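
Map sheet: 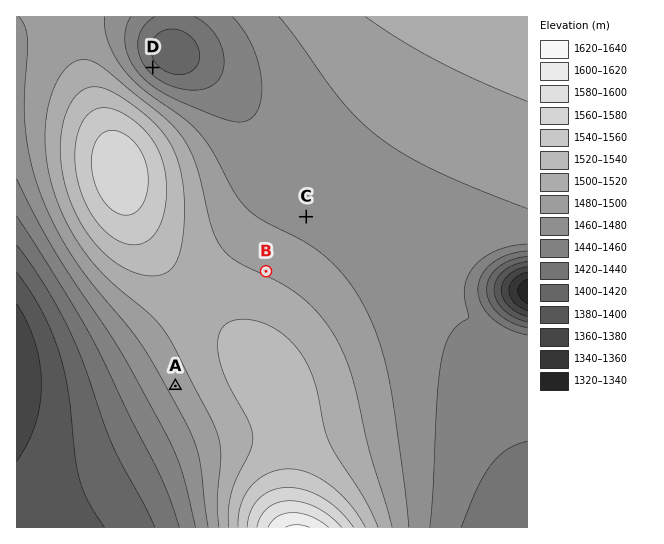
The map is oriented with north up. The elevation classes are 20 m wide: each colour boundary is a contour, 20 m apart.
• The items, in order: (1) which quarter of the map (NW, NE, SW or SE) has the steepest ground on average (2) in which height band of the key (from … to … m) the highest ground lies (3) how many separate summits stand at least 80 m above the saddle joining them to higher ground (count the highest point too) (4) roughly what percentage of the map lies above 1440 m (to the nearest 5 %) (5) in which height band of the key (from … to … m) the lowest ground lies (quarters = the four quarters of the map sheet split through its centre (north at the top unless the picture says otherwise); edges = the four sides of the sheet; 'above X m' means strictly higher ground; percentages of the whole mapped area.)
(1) The north-west quarter is the steepest part of the map.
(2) The highest ground lies in the 1620–1640 m band.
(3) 1 summit rises at least 80 m above its surroundings.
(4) Ground above 1440 m makes up about 85 % of the sheet.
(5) The lowest point is somewhere between 1320 and 1340 m.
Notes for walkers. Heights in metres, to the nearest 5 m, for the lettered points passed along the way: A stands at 1485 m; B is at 1500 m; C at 1475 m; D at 1430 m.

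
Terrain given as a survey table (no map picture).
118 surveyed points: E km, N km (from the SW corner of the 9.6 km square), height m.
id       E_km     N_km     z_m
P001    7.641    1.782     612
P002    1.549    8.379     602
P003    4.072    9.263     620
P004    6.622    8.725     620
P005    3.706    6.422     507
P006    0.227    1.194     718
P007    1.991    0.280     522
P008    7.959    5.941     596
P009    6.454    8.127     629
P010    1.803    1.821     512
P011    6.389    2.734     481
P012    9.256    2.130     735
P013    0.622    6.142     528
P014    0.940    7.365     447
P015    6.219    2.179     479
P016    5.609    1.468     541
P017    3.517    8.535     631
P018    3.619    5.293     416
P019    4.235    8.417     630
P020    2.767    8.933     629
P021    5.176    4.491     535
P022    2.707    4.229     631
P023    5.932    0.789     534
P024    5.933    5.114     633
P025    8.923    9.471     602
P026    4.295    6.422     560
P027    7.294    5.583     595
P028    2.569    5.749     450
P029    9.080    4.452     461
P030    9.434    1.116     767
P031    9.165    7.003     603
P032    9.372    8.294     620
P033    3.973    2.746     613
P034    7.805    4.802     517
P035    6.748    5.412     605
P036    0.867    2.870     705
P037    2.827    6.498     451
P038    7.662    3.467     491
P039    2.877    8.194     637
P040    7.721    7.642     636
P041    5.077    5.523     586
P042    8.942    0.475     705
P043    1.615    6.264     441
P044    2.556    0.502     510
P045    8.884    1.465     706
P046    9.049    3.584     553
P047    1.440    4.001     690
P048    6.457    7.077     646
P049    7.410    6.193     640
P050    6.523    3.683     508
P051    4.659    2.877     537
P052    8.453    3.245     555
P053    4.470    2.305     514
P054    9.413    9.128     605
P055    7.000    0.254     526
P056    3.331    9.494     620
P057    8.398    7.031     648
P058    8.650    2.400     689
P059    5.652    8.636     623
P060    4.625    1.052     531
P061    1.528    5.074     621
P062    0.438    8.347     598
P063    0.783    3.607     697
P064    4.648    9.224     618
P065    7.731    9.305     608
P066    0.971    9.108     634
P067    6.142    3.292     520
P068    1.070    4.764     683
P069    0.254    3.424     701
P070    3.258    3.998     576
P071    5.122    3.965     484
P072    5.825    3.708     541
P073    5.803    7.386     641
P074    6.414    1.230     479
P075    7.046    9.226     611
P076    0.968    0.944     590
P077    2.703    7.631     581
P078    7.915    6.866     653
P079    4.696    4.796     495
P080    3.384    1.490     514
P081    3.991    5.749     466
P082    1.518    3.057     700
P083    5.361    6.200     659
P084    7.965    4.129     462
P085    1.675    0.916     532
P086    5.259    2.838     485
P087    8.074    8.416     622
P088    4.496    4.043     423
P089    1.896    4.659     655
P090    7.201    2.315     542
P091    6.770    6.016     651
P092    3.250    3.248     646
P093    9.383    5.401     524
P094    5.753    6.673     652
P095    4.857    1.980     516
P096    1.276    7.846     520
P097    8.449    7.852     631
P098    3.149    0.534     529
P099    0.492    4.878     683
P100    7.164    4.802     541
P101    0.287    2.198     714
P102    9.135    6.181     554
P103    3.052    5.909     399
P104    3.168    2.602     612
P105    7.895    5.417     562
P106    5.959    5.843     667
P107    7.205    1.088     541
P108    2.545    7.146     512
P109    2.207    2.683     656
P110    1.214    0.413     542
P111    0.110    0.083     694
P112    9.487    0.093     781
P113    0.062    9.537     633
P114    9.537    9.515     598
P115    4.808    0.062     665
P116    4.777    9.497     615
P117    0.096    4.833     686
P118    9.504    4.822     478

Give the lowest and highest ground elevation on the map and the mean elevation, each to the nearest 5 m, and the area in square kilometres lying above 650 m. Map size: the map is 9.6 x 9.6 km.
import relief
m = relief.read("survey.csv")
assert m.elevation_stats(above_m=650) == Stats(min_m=395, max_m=795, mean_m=580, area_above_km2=14.6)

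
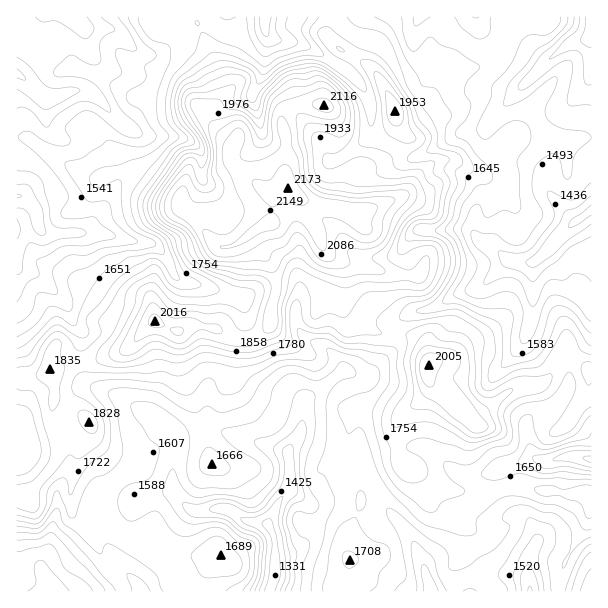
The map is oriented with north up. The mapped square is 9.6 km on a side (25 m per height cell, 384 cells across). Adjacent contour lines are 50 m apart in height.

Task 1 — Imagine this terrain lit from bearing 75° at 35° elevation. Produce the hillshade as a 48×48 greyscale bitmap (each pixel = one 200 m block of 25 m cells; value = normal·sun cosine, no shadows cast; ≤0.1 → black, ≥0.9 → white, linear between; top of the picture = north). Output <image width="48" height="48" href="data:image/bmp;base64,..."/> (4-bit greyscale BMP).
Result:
<image width="48" height="48" href="data:image/bmp;base64,Qk32BAAAAAAAAHYAAAAoAAAAMAAAADAAAAABAAQAAAAAAIAEAAATCwAAEwsAABAAAAAAAAAAAAAAABEREQAiIiIAMzMzAERERABVVVUAZmZmAHd3dwCIiIgAmZmZAKqqqgC7u7sAzMzMAN3d3QDu7u4A////AJqXZkSKdniJma3XI1aJmqq9hYiJvaNKzKqGZUaZZ4iIib7qIlZ4mqrMdYmavJRKzal2VViXeIiHic/6IlVoqqvbZomau5VZzZh1RHmIiJmIm876I1VoqqzJZ3iaq6dnq3eFRomZiaqYnN3oFHVpqqy3Z3iau7hmd1eWWJmZmaupre20FYd4qqp1Z4mqq6hmVGm4epqpmry6u5iVJ4d4mqhVeZqqqoZlVZvJiqqqmsuIlke6ZmZnmpZXmZmqqGZnd6vJiqqpmrdXdom7pEZ3mnRomaqqmHiZmYipmqqpmqdXiZq9o0eImER5q6qqmaqqqod5qqqqqqdXmqvOtEeJlkWKu5mqqryqvIdomau6qqhnq7vNlFd5hUeaqHiZm7mamYdYmKzLqqhoq7qrllZ4hUeZh2Z4rKZ4iIZYh63bqpd5qpmaqVVodUeYdkSL7pZ4rHVoiM7bqYZ5mJmquWVndkaIdEi+7Jd3rGVpq93Kl2aJiJqquXVoh1VnZovMy5iHiHZ6vMuodmeZiJu7qXZ4h2VEaa3ampmpdoeKu5h3Z3iZiJq6qHiIh1Qie73reJq6dYeKuXZmeHiZh4mahnmodlMSi73tqJiZdXVquWVomGeYZmeYd5umZmQji83cy4Z5mWRayWVXmFaYVXiYrMlVZnZVm73d3JVYvHVZyWVEd2moiaiK3IZGiJmIq7vN3KVHznZppmZTSKqqq7dc6Vd4qqqpmrzMzLZY3nZ5hWZkScuqq6Zc6WiJqqu6qazKrLdqzWeYZmZVWtupmYZK2XiJqZmIrcypm7h6uniGZ3ZVe9uHVWZIynd4mHh4vdy5m7iKmXdmeId2e8cyI1ZpyVVoiJqZzd3Lq7iJmWZ3iYiIipEAJWeLtzSaqruZzv7cyqh3mWiImYiJhyAAOJmqp0e7ibyozv/biKuWiYmYmIh2UgACiYmZp1m4ac7bvf64eKu4d6l2iHZDEAA3qHeKuIqWe93brdyYiavLl7lFeHZDAAWJmHeJmJmIq8y5reyYmavLqoZWd3dTECeql3d4iaqqqrzM3tyYmry5m1VmZXh1MBa7ZWeInOy6qZrN3typm8uXmndlVomXUhS5NGiYrvypqqqs3duqq8qIqodmeImYdSOXFYmYrvyYm7uqvMzLq7qIqnd5mImZhjNzBaqYruuZqru7u83KmqqZmompiImqhlUwBqymrtmLypic7cy5iqqZmqqneJu5ZUEAR72TrbeL2me97cupiauqqauXeLuFVCAEibxTq3au6kfuy7u6mau6mbuneahWdRAYvNojiHnf+Tr+u7u7qZq6mcuIiHVXhiBZm9szeIrv5l38q7qruoirupZoh2d4dkNnic2DWJvuk57rqqqqu6ebzFV4iZh3d2Zmec2lV5zZR87bmaqqq7qKzHiImoZ4h2d3isy3eJl2i83Kmqqqq7upvJmYqneIVXd4q7zJd1N7ur3Jmqqpmqq7u5mZqXd0NoiJqq22VDarqr3JmqqYiZmrzJqaqGZTWJiKuq21Vleru7zKiruXiZib3g=="/>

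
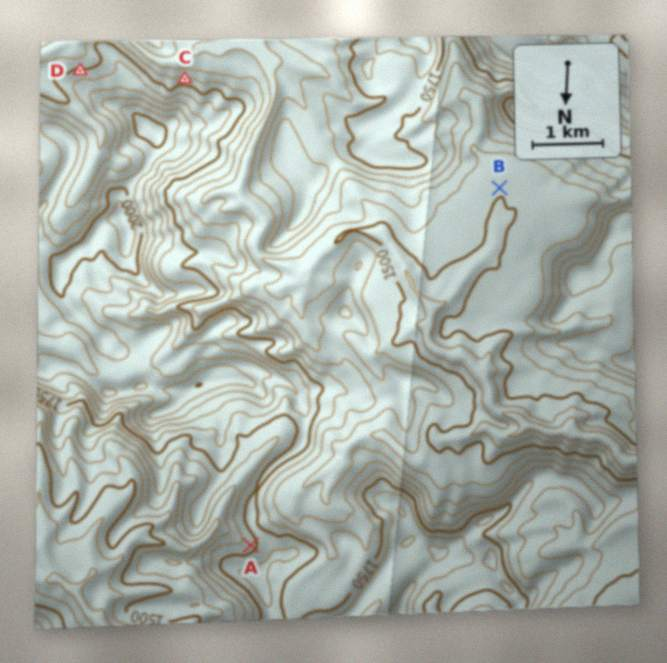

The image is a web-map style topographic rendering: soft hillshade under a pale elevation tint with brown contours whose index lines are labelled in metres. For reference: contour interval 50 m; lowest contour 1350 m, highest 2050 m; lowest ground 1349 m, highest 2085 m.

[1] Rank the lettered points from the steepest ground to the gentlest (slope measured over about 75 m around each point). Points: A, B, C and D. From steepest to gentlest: C D A B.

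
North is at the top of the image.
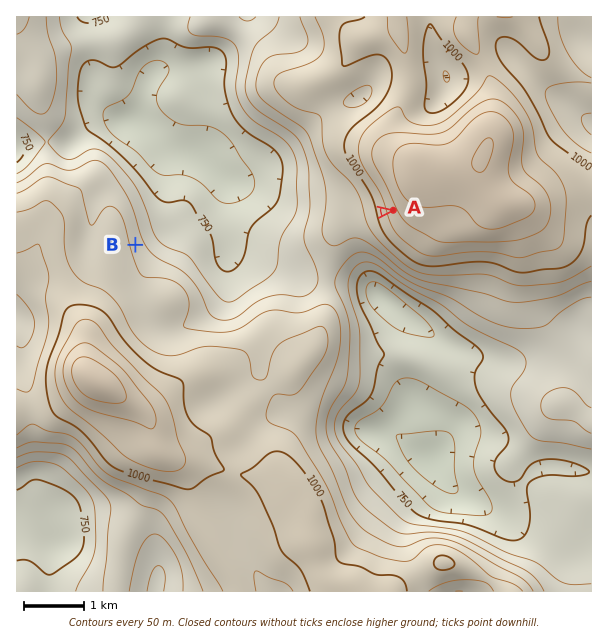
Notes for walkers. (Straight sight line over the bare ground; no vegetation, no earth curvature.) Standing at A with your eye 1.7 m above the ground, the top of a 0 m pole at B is in view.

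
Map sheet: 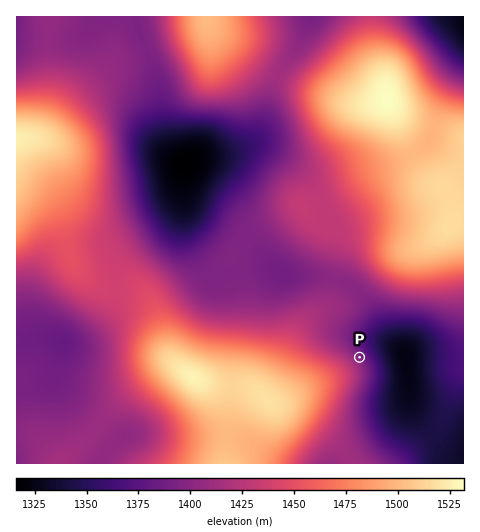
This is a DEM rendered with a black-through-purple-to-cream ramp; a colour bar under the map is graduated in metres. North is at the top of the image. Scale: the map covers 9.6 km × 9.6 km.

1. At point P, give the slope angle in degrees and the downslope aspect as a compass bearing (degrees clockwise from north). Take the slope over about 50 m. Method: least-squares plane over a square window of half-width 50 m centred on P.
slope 7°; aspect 53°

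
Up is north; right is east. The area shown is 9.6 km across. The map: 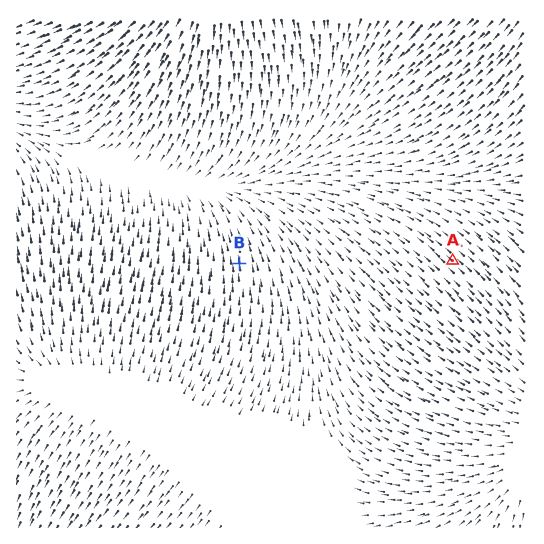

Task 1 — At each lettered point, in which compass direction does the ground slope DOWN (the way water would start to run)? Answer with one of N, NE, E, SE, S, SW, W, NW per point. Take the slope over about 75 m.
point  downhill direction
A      NW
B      N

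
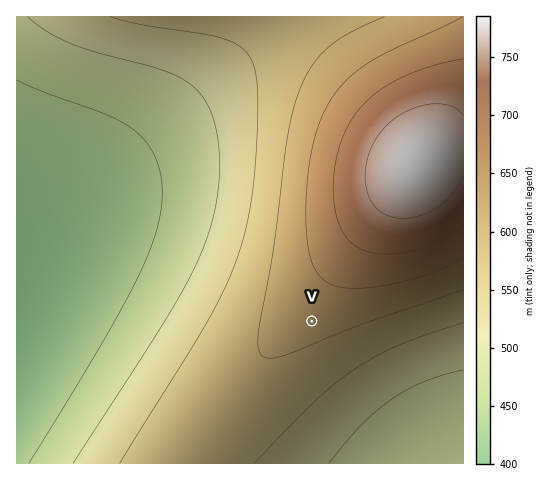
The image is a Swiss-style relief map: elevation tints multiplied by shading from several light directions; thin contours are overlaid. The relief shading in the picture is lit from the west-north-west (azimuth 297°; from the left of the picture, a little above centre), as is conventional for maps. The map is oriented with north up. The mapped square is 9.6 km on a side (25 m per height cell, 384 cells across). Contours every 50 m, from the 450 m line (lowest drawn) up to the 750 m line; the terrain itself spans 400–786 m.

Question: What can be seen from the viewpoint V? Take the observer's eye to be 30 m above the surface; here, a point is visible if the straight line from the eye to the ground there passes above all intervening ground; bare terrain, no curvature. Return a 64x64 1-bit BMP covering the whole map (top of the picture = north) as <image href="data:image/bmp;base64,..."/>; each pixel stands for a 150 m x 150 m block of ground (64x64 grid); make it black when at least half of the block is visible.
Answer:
<image width="64" height="64" href="data:image/bmp;base64,Qk0+AgAAAAAAAD4AAAAoAAAAQAAAAEAAAAABAAEAAAAAAAACAAATCwAAEwsAAAIAAAAAAAAA////AAAAAAAAAf///////wAB////////AAD///////8AAH///////wAAP///////AAA///////8AAB///////wAAD///////AAAH//////8AAAP//////wAAA///////AAAB//////8AAAD//////wAAAH//////AAAAP/////+AAAAf/////8AAAA//////wAAAB//////gAAAD/////+AAAAH/////8AAAAP/////wAAAAf/////gAAAAf////+AAAAA/////8AAAAD////vwAAAAH///8/gAAAAP///j+AAAAAf//8P4AAAAB///w/wAAAAD///D/AAAAAP//4P8AAAAAf//g/4AAAAB//+D/gAAAAD//wP+AAAAAP//A/8AAAAAf/4D/wAAAAA//AP/gAAAAB/4A/+AAAAAD+AD/4AAAAAAAAP/wAAAAAAAA//AAAAAAAAD/+AAAAAAAAP/4AAAAAAAA//wAAAAAAAD//AAAAAAAAP/+AAAAAAAA//4AAAAAAAD//wAAAAAAAP//gAAAAAAA///AAAAAAAD//8AAAAAAAP//4AAAAAAA///wAAAAAAD///wAAAAAAP///gAAAAAA////AAAAAAD///+AAAAAAP///8AAAAAA////4AAAAAD////wAAAAAP////gAAAAA/////AAAAAD////+AAAAAA=="/>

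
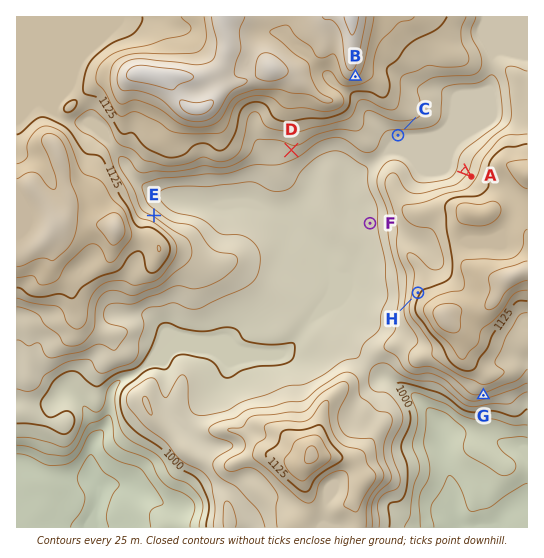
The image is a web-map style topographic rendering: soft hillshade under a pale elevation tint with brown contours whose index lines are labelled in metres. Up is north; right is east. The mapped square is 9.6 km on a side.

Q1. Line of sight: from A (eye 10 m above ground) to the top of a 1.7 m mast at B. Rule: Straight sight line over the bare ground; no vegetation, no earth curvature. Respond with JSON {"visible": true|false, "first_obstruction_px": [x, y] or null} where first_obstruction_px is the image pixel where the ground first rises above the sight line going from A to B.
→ {"visible": true, "first_obstruction_px": null}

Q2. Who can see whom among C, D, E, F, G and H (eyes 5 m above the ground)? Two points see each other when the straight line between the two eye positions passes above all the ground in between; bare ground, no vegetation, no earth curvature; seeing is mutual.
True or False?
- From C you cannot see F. True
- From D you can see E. True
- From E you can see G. False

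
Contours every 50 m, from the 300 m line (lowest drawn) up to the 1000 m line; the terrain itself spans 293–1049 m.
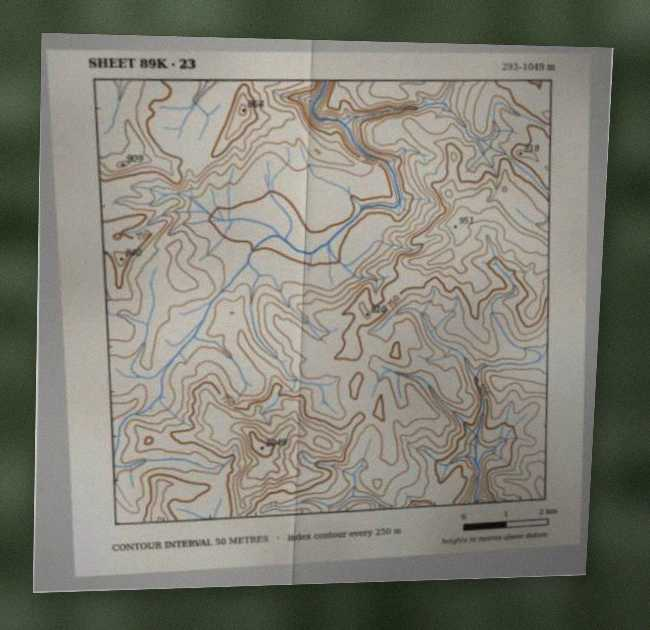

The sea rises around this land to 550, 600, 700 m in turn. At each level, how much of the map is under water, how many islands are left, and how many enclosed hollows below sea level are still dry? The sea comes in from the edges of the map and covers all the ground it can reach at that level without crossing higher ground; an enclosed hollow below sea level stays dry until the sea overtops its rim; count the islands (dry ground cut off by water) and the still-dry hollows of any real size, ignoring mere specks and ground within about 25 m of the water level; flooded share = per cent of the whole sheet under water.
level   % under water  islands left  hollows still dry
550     18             0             0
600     29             0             0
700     60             0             0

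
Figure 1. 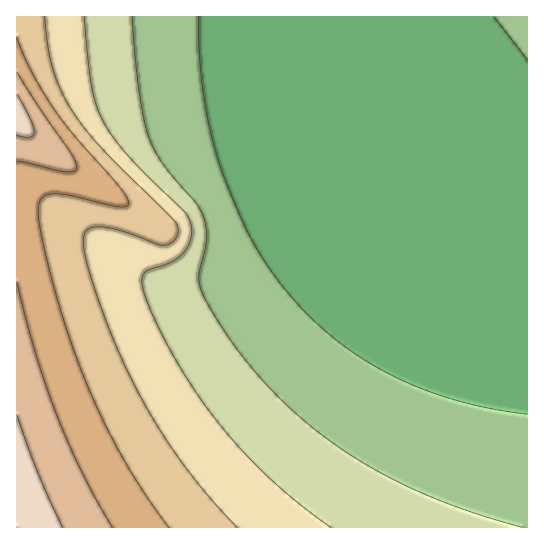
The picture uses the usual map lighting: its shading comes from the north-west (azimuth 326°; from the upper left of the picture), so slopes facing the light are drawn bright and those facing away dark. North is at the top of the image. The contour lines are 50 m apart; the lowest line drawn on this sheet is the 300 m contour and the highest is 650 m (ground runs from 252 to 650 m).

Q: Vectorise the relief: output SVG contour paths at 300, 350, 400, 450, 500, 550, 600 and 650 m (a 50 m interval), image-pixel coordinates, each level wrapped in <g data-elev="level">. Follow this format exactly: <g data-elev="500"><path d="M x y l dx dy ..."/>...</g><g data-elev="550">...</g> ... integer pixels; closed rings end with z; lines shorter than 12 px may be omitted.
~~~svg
<g data-elev="300"><path d="M527 414l-37-6-35-8-33-11-31-14-29-17-27-19-25-22-23-25-20-26-17-29-19-42-12-33-10-35-6-37-4-37 0-36"/><path d="M494 17l33 43"/></g><g data-elev="350"><path d="M523 527l-46-13-43-16-39-17-36-20-33-23-32-26-28-28-25-30-27-40-14-28-1-13 7-35 0-12-4-12-7-12-33-40-8-13-6-15-5-20-5-29-6-68"/></g><g data-elev="400"><path d="M331 527l-28-20-26-22-24-23-22-24-21-26-19-27-17-28-16-31-14-32-2-11 0-6 5-7 23-7 12-9 8-13 2-8-1-8-7-14-40-38-21-23-20-29-7-16-4-19-8-69"/></g><g data-elev="450"><path d="M237 527l-27-29-24-30-22-31-20-34-18-36-17-38-15-43-9-33-1-18 3-5 6-3 10 0 14 3 46 15 7-1 5-5 3-6-1-7-5-8-71-71-16-18-13-19-11-20-8-21-5-22-3-30"/></g><g data-elev="500"><path d="M169 527l-23-32-21-34-19-35-17-37-16-40-14-43-13-49-7-36-1-11 2-8 3-5 6-3 18 1 54 12 6-1 1-5-9-15-44-49-21-28-24-40-13-32"/></g><g data-elev="550"><path d="M112 527l-30-54-25-58-22-64-18-70"/><path d="M17 161l48 11 8-1 4-4-6-13-28-41-26-41"/></g><g data-elev="600"><path d="M63 527l-25-54-21-59"/><path d="M17 135l13 2 3-2 1-4-4-13-13-24"/></g>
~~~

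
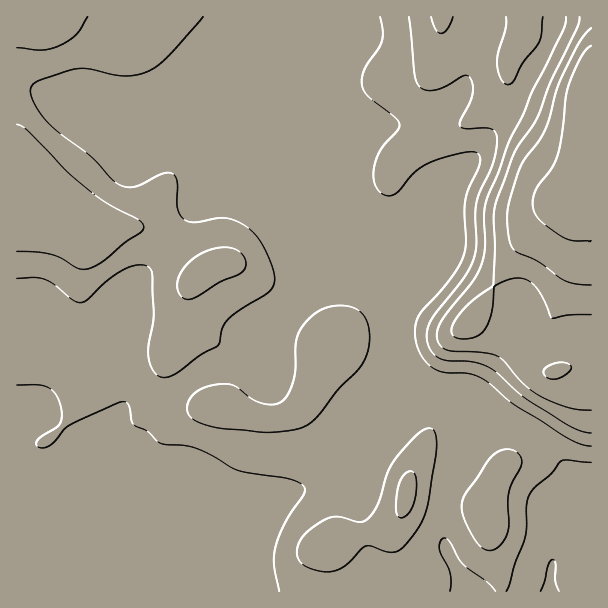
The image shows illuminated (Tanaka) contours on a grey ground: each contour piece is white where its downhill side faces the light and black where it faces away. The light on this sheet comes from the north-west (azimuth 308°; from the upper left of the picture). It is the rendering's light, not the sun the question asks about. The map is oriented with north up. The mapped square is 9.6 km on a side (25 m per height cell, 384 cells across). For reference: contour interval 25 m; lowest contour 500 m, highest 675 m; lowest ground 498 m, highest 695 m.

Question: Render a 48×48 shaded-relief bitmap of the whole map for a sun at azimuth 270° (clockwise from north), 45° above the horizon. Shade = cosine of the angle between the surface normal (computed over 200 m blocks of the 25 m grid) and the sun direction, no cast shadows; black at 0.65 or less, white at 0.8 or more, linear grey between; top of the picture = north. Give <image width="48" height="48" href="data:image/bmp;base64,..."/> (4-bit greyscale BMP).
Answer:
<image width="48" height="48" href="data:image/bmp;base64,Qk32BAAAAAAAAHYAAAAoAAAAMAAAADAAAAABAAQAAAAAAIAEAAATCwAAEwsAABAAAAAAAAAAAAAAABEREQAiIiIAMzMzAERERABVVVUAZmZmAHd3dwCIiIgAmZmZAKqqqgC7u7sAzMzMAN3d3QDu7u4A////AFVWd2VVVWZlZmeal2ZVZmd1QzV3UyNnd1VWd2VVVWZmZmeal3ZURWdlQ0Z2QiNXd1VWdmVVVmZmZmeaqYZDRWZURGiGMiNXd1RWd2VVVmZmZmeaqYdTRWUzNXmGMRNXd0RWZ2VVZmZmZmaJqpdURnUhNYqVIAJGd1VWZmVVZmZmZmZ5mYdlV4YwJZqVIAJGd1VWZmZmZmZmZmZ3iIdlaKhABZqEEAJFZlVmZmZmZmZnZmZnd3dlebpQBZqEEBJFZmZmZmZmZVZ3dmZmZmZmectgA4mGIRM0VWZVZmZmZVZ3dmZmZmZmabtxAmmXQiM0VWZVVnZWZVZ3d2ZmZmVWaKuDAleYYyM0VmZURnZmZlZnd2ZmZlRFZ5qWIkaIdDNGd2ZlRWdmZ2ZndmZmZVRFVnmXQkVnZUV4iGZmVVZ2Z3d3dmZmVUREVniHVEVmZmiamGZmZVVnd4iHZVVmZUM0VWeHZUVWZ4qph2ZmZlVnd3iHZVVWd1MzRWd3dlVWeaqYZmZmdmVWh2eHZVVWeGQjNWZ3dmZoq7qGVWZmd2VWiGVmZlVWeIUyM1Z3d2Z5vLllVWZmZ2VXmGRGZmVWeIZDIkV5l2aKu5dmVWZmZlVYqmQ1ZlVWeIdUITWLuWZ4mYdmZmZmZlRXqoQ0VVVWeIdlITad63VVZ3dmZmZmZURXq4UzRVVmd4h1ITad/ZZEV3ZmZmZmZURnmpdDRFVmZ3d1Mkab7rdDRndmZmZndTRXmpdUREVVZndlRFZ5ztlTRXd2ZlZndTNXmphkRERFVWZlVVZnrNyFRXiHZlZ4dTJGiqhlREQ0RVZmZmZmet23VXiIZmZ4djI1eZl2VUMjRWZmZmZmaM7adniYdmZ3dkM0Z4iGZUISRWZmZmZmZp39p3iHZmZmd1M0VWd3ZUITVmZmZmZmZo3/yYh3ZlVVZ2Q0REVnZUIkZmZmZmZmZo3/2od2ZlVVZ2VERDRWZUNFZmZmZmZmZo3/2odmZlVVZ2RERDNWZVVWZmZmZmVWZo3/25dmZlVVZkNFVTNGZVVmZmZmd2VFZoz/25dmZlVVVDNFZlRGZVVmZmZmd3VEVnvv7KhmZlVUQzNGd1RFZVVmZmZmeHVDVmnf/ah2ZlVDMzRVZmVVZlVmZmZmeIZERFe//rmHZkQyM0VVZmZVZmVmZmZmeIdlRFaN/rmYdjMiNFZmZWZlVmZmZmZmZ4h3ZlVq3suphyIjVWZmZVVVVmZmZmZmZ3d3d3ZnrMzKhyI1ZmZmZlVVVmZmZmZmZnd3eId3eb3bhzNFZmZmZmVVVmZmZmZnd3d2ZniHd63sl0RVZmZmZmZVVWZmZmZ3d3h3ZWiZdoz+qFVVVmZmVWVVVmZmZmZ3d3iIZVeZdWrvyVVVVmZlVVVVVmZmZmZ3d4iIdUaJdVjf7GZUVWZlVERVVmZmZmZnd4iZhUWJhUav/mZURVVVVURFVWZmZWZmd4mqhTR5l0SN/mZURFVVVVRFVWZmZVVmd4mqljNpmFNq7mZDNFVVVVVVVWZ2VUVmeImqljNYqFNZzQ=="/>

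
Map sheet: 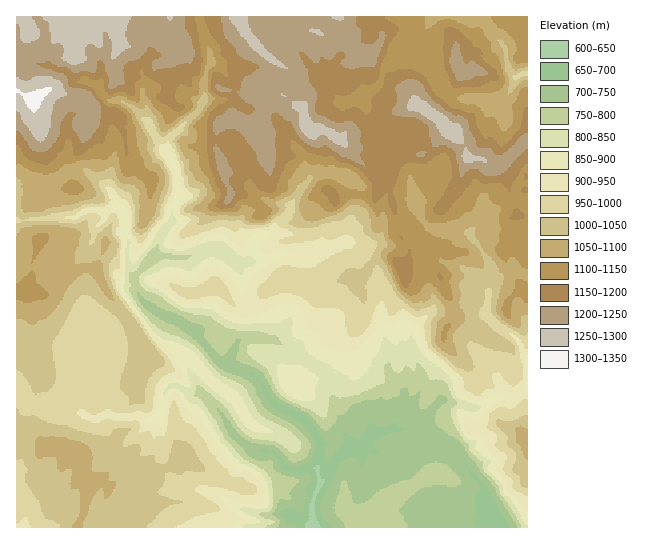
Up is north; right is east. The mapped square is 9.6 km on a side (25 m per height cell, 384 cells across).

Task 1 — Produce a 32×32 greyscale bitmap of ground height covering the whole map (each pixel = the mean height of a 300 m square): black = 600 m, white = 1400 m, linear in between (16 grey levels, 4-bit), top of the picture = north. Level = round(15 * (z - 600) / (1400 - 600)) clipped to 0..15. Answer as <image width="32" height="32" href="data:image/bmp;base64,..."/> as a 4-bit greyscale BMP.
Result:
<image width="32" height="32" href="data:image/bmp;base64,Qk12AgAAAAAAAHYAAAAoAAAAIAAAACAAAAABAAQAAAAAAAACAAATCwAAEwsAABAAAAAAAAAAAAAAABEREQAiIiIAMzMzAERERABVVVUAZmZmAHd3dwCIiIgAmZmZAKqqqgC7u7sAzMzMAN3d3QDu7u4A////AHeIiIiHdmZUIRIzMzIiIiR4iIiIiHdmVTISMzMyIiI1eIiYiId3Z3UzEjIjMzMiV3iImIiIh3ZkMhEiIiMzJGiImZiId4dlMiMiIiIiIjV4iJiIh3d3UzREIiIiIiNWeYiHd3dmdkNUQiMiIiI0Z4h3d3d3ZmU0UyNEMiIjNFZ3eHd3eHVUVUJFVEQzMzV2Zoh3d3h2VUMjVVVVRDRGd3eId3d4h1UyNFRVVVREaId3iHd3eHVDMzREVmZVVpiIh4iHd3hTMzRERWZ3ZVaZiHiZh3eGM0RWZlVmd2d3iYeZqZiIczVndmdmd3h3mZmImZmZiGRWZnZWd3eIeKqpiJmZmYhkREVUVWZnd4qqqZiZmZmIdkVURVZmZmeJqqmZqpmZiGdld2ZmZ3d3iqqZiaqId3ZohWiImYiZiJqpqpmqmZmHaJZoq6qYmqmqmaqpqpmZl4moaKurqZqZupqrqqqaqZmal3m7u7qZq7uqq8zKq7qqqoaKu7u6u8u7u7vMu7y7uqmHiru7u8zLu7vMuqvNy8u5iYm8u7zLu7u8zLqa3czLmZqpq7vMy6qrzLqZmt3burqrqbvMzLu6q8uqqpnMu7vLu7qru8y7u7q6q7uYzM3My7vKq8zLu7y6qau6mszNzMzMyqvMzMzLuqmrqZrMzdzczLq8zMzMy7qqqpmq"/>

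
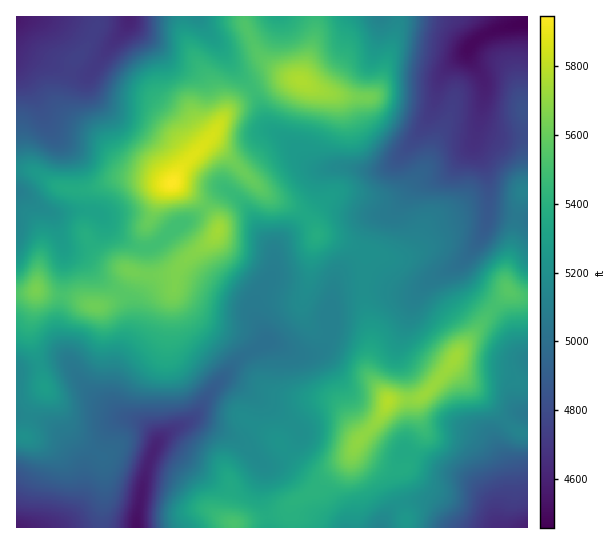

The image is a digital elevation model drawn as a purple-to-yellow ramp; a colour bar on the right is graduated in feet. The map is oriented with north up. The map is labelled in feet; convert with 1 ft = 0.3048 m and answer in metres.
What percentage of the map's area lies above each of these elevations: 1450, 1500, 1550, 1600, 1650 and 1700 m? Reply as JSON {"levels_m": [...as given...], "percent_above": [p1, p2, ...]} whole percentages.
{"levels_m": [1450, 1500, 1550, 1600, 1650, 1700], "percent_above": [89, 81, 68, 45, 25, 10]}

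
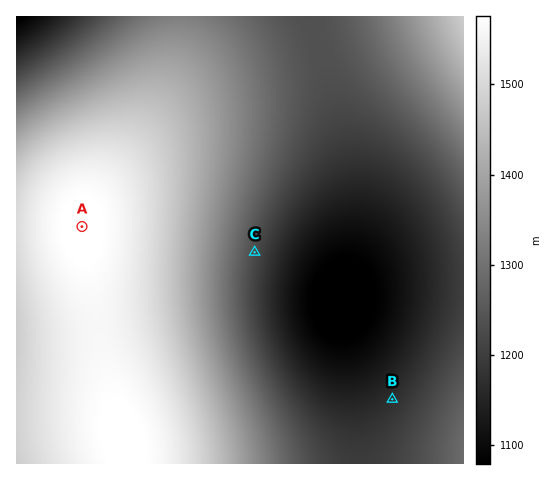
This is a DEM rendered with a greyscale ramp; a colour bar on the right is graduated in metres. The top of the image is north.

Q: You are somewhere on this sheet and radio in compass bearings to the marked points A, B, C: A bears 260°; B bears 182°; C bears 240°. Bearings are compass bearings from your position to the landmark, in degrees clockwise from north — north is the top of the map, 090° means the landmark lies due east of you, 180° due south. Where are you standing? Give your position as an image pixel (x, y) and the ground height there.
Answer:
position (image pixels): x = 400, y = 170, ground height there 1188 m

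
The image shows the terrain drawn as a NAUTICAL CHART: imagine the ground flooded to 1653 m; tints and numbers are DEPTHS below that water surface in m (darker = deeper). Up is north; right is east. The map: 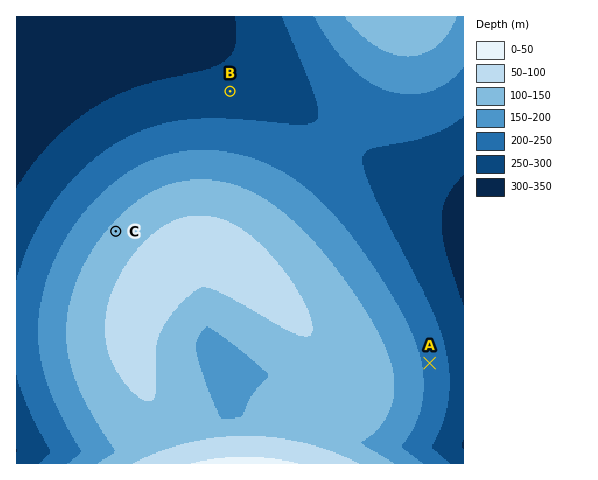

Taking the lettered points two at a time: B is below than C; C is above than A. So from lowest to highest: B A C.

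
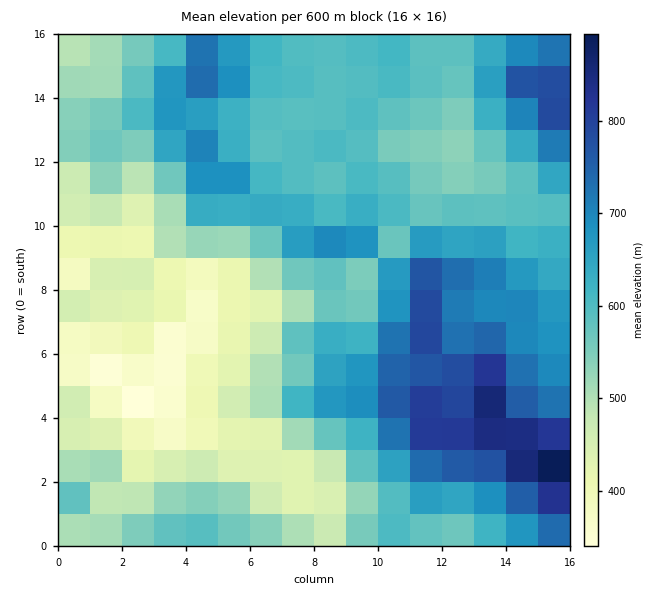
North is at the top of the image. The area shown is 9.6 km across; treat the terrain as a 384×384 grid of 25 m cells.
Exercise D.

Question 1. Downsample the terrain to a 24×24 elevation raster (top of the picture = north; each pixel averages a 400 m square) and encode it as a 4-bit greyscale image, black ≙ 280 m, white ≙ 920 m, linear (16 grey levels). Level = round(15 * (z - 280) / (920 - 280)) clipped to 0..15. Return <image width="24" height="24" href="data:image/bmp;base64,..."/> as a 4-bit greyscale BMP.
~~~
<image width="24" height="24" href="data:image/bmp;base64,Qk2WAQAAAAAAAHYAAAAoAAAAGAAAABgAAAABAAQAAAAAACABAAATCwAAEwsAABAAAAAAAAAAAAAAABEREQAiIiIAMzMzAERERABVVVUAZmZmAHd3dwCIiIgAmZmZAKqqqgC7u7sAzMzMAN3d3QDu7u4A////AFVmd3d2ZVV4d2eJqmVGd3dlVEVneIiavHdEVmZUQ0Vnipm7zlZURVREQ0WImru97kVDM0MzRFd5vM3e7kQzIiNDVniLzc3tzFMiEjNFaZmrzc3ru0MREjRFaJmrvM3bqiITIjM1Z4mbu73LqiIzISM0aImKzKu6mUMzMiIzV4h5zKqqqUREQyMzRXZovLqqqTRUMyI0VmZprLupmSIzRERGeaqHm6qoiDMzRmdnipmXeYiYiERURomImIiYZ3d3d1VlRoqJiHeIZ3Z3eEVlWJuYd3eHZ2ZniWZ2eaqHd4d3ZmZ4mmZ3mZiHd3iHd2eJrGZnmZmHd3eHd2eavGZXiqqYd3d4d3eszFVXebuoiHeId3ebq1VmeKmYh3eId3iJqg=="/>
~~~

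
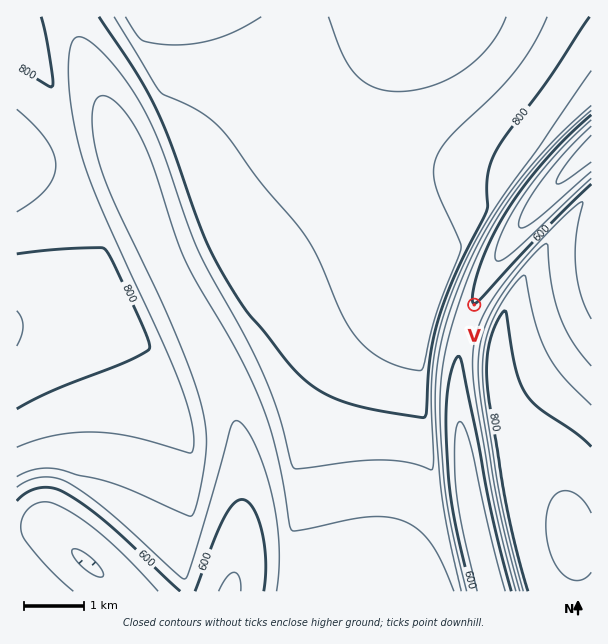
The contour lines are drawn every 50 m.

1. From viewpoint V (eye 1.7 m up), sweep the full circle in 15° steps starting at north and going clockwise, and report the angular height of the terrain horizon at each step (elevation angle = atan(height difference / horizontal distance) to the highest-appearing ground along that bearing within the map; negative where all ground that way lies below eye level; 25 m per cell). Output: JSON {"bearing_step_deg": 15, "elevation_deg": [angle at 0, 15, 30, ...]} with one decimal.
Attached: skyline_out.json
{"bearing_step_deg": 15, "elevation_deg": [10.0, 4.8, 1.7, 1.2, 9.8, 15.7, 19.9, 22.3, 23.0, 21.9, 18.9, 13.1, 4.3, 3.2, 7.6, 12.5, 17.1, 20.9, 23.6, 24.7, 24.5, 22.8, 19.8, 15.4]}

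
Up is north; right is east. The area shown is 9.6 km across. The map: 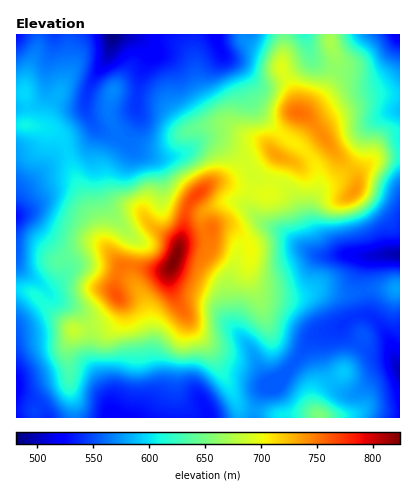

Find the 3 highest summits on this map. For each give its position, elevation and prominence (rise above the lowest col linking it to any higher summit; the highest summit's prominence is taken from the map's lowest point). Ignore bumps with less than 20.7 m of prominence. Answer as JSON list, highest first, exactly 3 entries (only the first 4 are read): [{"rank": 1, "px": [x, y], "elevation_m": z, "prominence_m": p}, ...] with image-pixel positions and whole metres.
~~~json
[{"rank": 1, "px": [174, 260], "elevation_m": 824, "prominence_m": 343}, {"rank": 2, "px": [298, 112], "elevation_m": 753, "prominence_m": 61}, {"rank": 3, "px": [276, 156], "elevation_m": 735, "prominence_m": 25}]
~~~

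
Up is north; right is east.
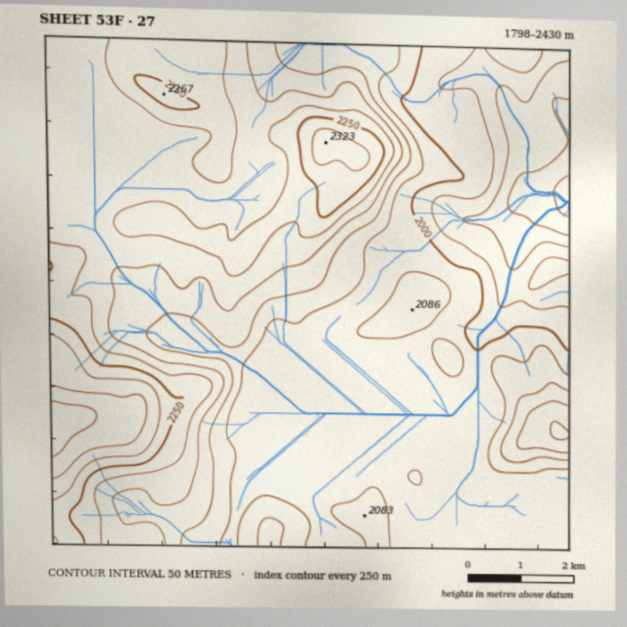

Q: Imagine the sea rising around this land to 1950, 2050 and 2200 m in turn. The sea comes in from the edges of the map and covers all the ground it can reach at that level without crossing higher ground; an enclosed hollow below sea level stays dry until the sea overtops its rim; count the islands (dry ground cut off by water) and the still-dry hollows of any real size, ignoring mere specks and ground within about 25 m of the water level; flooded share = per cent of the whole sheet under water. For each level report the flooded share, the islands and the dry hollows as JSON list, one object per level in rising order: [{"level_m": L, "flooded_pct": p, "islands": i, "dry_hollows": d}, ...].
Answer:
[{"level_m": 1950, "flooded_pct": 9, "islands": 0, "dry_hollows": 0}, {"level_m": 2050, "flooded_pct": 42, "islands": 1, "dry_hollows": 0}, {"level_m": 2200, "flooded_pct": 81, "islands": 1, "dry_hollows": 0}]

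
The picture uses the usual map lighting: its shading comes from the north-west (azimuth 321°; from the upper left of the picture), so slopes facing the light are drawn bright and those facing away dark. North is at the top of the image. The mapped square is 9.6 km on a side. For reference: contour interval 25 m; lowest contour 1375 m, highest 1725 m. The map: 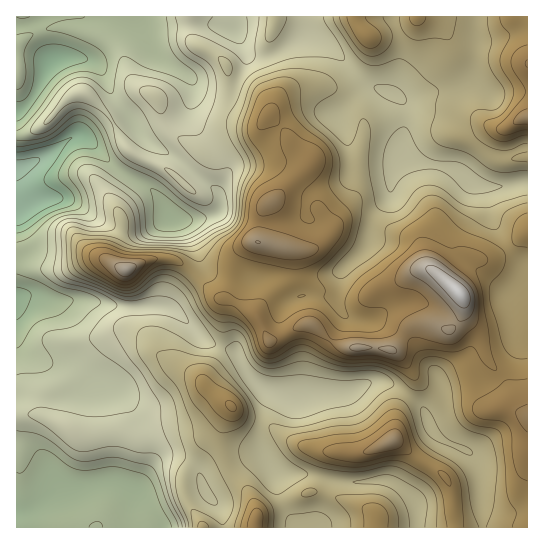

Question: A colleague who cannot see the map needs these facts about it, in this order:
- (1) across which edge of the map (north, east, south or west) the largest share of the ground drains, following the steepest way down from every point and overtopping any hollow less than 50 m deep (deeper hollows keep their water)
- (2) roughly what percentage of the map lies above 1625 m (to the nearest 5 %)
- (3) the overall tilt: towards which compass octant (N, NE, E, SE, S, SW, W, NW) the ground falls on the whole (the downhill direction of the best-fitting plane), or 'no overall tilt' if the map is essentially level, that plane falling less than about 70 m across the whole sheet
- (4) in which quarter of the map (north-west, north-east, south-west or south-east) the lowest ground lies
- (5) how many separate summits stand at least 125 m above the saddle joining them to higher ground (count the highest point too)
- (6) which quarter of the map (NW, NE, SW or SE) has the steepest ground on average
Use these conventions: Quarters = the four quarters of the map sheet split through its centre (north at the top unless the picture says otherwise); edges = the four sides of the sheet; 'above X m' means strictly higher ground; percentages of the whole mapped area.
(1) Most of the ground drains across the western edge.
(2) About 25 % of the map lies above 1625 m.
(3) On the whole the ground falls towards the west.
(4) The lowest point lies in the north-west quarter of the map.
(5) Counting only tops that stand 125 m proud, the map has 2 summits.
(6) The north-west quarter is the steepest part of the map.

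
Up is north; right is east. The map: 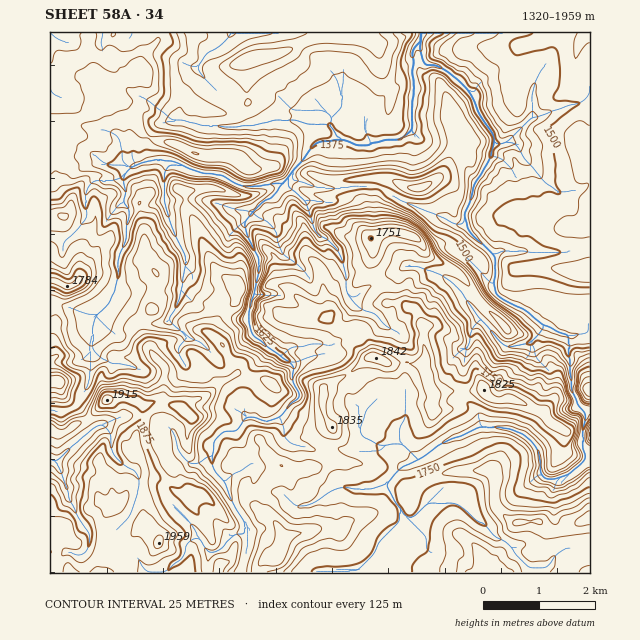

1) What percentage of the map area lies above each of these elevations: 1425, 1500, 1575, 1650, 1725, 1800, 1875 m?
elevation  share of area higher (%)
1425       92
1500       75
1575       60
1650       52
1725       39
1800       16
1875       5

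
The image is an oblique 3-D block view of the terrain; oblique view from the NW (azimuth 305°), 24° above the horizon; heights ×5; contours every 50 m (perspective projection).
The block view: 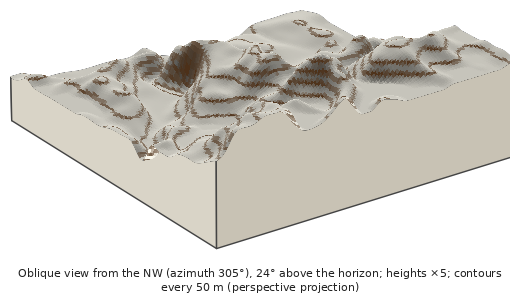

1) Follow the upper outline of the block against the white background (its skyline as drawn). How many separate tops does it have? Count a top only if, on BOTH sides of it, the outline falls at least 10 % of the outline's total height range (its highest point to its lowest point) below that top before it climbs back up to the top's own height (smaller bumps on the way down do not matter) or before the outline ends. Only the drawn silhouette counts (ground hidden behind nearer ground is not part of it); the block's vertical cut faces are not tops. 3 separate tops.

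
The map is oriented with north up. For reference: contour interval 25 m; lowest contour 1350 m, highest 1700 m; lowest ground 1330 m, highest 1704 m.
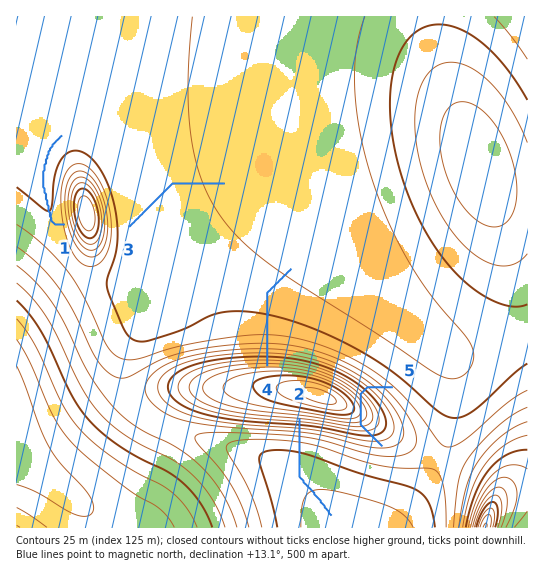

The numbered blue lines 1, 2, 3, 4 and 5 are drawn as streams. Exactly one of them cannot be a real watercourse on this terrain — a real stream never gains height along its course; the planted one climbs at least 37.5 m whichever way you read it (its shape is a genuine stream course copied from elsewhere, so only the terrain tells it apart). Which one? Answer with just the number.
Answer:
5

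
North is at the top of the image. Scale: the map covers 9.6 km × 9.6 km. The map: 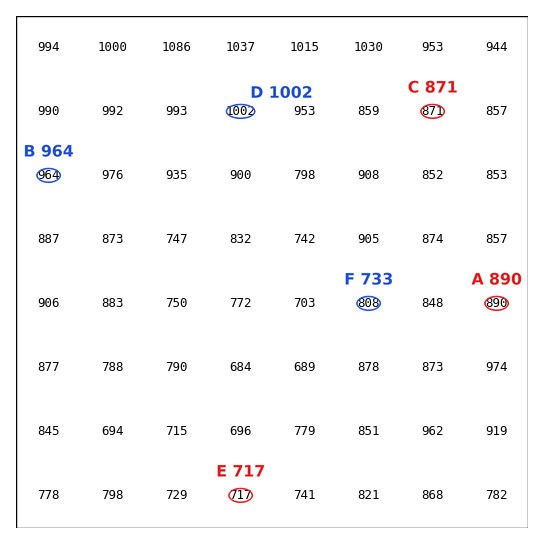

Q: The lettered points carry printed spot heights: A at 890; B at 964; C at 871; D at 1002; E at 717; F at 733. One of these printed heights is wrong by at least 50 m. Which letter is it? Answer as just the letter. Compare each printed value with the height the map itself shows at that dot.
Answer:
F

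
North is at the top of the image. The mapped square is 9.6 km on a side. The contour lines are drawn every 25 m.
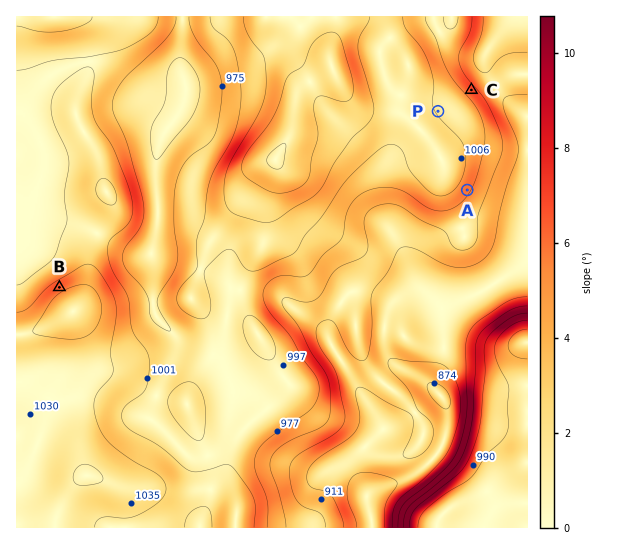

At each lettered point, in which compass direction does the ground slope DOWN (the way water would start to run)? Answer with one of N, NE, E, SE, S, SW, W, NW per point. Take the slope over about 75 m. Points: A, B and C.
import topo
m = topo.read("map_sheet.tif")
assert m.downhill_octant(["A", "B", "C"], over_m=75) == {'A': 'SE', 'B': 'NW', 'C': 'NE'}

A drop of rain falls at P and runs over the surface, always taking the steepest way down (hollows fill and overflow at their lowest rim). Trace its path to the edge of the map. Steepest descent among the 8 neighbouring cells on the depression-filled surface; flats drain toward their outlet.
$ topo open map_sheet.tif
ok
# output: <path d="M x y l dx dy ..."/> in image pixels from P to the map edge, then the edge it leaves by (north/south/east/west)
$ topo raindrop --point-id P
<path d="M438 111l3-2 4 0 37-38 0-9 5-12 31-33"/>
exit: north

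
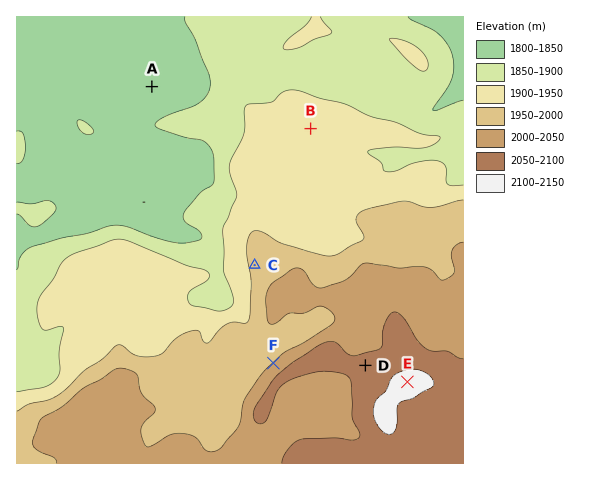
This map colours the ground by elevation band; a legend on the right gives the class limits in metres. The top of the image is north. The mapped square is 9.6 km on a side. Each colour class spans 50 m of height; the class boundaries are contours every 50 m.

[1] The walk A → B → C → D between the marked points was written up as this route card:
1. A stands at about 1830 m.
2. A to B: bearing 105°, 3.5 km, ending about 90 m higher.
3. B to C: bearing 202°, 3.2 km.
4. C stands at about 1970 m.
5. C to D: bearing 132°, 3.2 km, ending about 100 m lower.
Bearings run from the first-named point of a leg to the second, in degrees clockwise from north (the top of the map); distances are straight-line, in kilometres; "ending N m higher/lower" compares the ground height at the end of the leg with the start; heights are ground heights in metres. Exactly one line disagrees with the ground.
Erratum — Line 5: it should read "ending about 100 m higher".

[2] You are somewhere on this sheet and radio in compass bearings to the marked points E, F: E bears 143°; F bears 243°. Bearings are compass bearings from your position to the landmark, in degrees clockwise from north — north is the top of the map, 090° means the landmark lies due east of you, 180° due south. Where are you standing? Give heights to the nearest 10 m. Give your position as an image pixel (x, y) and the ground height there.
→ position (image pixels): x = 360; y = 319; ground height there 2030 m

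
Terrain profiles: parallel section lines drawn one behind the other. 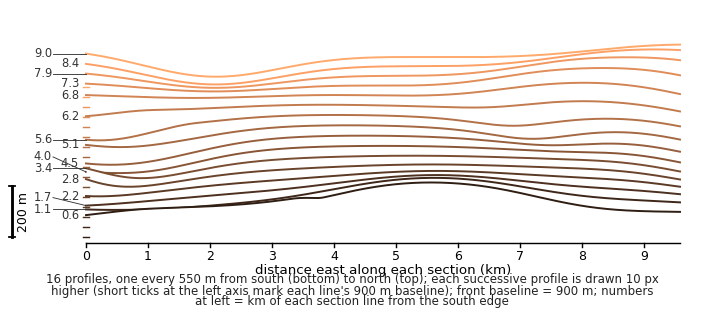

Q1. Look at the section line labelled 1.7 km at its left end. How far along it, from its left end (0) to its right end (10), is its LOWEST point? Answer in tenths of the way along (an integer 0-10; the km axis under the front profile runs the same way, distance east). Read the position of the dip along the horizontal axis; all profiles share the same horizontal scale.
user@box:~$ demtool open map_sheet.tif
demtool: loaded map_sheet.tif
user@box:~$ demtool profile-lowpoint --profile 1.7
0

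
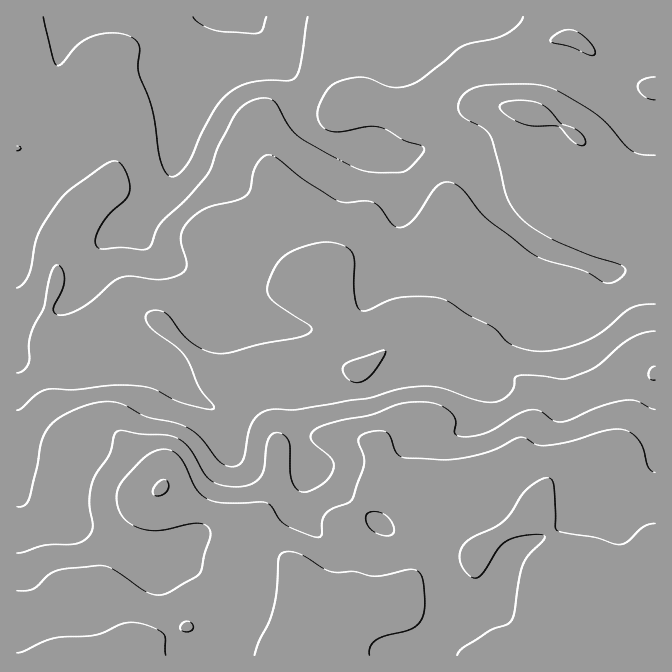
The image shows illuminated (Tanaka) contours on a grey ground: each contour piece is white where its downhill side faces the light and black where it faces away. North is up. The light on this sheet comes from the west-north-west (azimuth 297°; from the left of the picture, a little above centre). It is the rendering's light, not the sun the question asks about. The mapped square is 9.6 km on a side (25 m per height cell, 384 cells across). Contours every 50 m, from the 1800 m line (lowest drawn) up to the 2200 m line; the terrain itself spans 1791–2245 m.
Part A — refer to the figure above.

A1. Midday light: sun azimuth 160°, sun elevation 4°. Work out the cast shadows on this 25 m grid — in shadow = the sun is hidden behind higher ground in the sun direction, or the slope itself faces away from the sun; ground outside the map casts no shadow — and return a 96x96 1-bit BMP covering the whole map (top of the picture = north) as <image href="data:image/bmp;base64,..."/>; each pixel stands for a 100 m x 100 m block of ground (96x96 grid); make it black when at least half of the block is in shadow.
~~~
<image width="96" height="96" href="data:image/bmp;base64,Qk2+BAAAAAAAAD4AAAAoAAAAYAAAAGAAAAABAAEAAAAAAIAEAAATCwAAEwsAAAIAAAAAAAAA////AAAAAAAwAAAAAAAAAAAAAAD//4AAAAAAAAAAAAD//8AAAAAAAAAAAAD//+AAAAAAAAAAAAD///gAAAAAAAAAAAB///8AAAAAAAAAAAB////AAAAAAAAAAAB4f//gAAAAAAAAAAAwH//gAAAAAAAAAAAwH//gAAAAAAAAAADgD//AAAABgAAAAAD/h//AAAADwAAAAAD/8B+AAAHD4AAAAAD/+A+AAAfn8AAHAAD//AcAAD//+AAHwAD//AAAAP//+AAH/gD//AAAAf/P8AAH/5j/+AAAAf8P8BgD/4j/+AAAA/4H4BwAPwD/8AAAA/wHgB4AHgf/4AAAI/gAAAQADAf/wAAA8/+AAAAAAAf/gAAD+/+AAAAAAAf8AAAP///AAAAAAAf4AYAP///AAAAYAAbwB/Af///gAAAcAADgD/gf/n/wAAAeAADgD/wf/B/wP8AfAADAH/4f/B/wf/4fgADAH/+f+B/gf/+P4ACAH//f+AAAf//P/AAAH///+AAAf//v/wAAH////AAAP////8AwD////gH+P////+F4D///////H/////9/D///////gf////9/////////8P////////////////////7///////////////j/////P/////////D////8H////////+D////4AP///////+D////wgD///////+D////j+B///////8D////H/5///////9j///wH//////////////gP//////////////AP///+Af///////+AP////AP///////8AH////wH/////P/4AH/j//8H/////H/4AH8A///H/////j/wADgAP//n/////j/x4AAAAf/j/////z//8AAAAH/D/////x//+AAAAH8D/////5//+AAAADgB/////5//+AAAAAAA////75//8AAAAAAAAf//z5//8AABAAAAAP//j5//4AAD4AAAAP5/D4//wAAD8AAAAPgOD4//wAAH+AAAAMAAD8f/+AAH/AMAAAAAD8D//gAD/AeAAAAAD+B//4AAHwfAAAAAD/AP//gAB4fAAAAAD/AA//gAB8fgAAAAB/wA//gAB+f4AAAAB/4A//gAD+f8AAAAB/8A//AAD+f8AAAAA/+A/+AAD+f+AAAAAf/A/+AAD+f+AAAAMP/A/8AAD8f8AAAA8H/A/8AAH4P8AAAA8B/A/+AAnwP4AAAA8A/A//gBDAHwAAAB/AfAf/gAAADAAAAB/wOAf/wAAAAAAAAB74AAf/wAAAAAAAAgz8AAf/8AAAAAAAHwD8AAP/+AAAAAAAPwD+AAP//AAAAAAY/wAeAAH//gAAAH///gAGAAD//zAAAP///AAAAAA///AAAP//+AAAAAA///AAAP//8AMAAAAf//AAAP//4AcAgAAf//AAAf//wAcAwAAf//AAAf/8AAYA4AAP//AAAf/wAAYA+AAP/+AAAf/wAAAA/AAP/4AAAf/8AAAA/4AP/AAAAf//AAAAf4AP+AAAAf//gAAAfgAP8AAAAf//AAA="/>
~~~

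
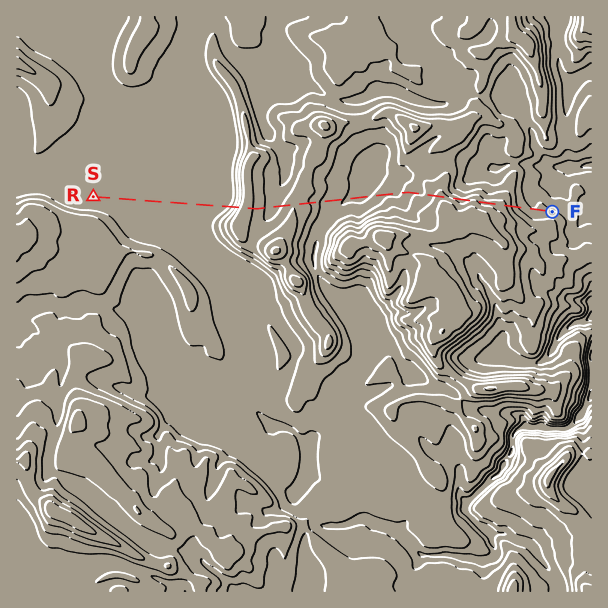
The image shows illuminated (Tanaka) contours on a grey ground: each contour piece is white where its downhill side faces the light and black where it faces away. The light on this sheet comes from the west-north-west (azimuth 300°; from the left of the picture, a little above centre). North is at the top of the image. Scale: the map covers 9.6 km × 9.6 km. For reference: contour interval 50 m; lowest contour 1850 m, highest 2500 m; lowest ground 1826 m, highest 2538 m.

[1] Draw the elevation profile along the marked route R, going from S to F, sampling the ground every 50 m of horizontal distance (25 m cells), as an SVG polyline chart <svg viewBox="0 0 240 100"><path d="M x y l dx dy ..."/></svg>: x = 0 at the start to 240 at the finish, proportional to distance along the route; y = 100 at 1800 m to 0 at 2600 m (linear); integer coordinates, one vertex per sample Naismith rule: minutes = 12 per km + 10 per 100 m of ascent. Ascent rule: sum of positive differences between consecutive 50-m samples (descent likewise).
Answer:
<svg viewBox="0 0 240 100"><path d="M0 62l2 0 1 0 2 0 1 0 2 0 1 0 2 0 1 0 2 0 2 0 1 0 2 0 1 0 2 0 1 0 2 0 2 0 1 0 2 0 1 0 2 0 1 0 2 0 1 0 2 0 2 0 1 0 2 0 1 0 2 0 1 0 2 0 1 0 2 0 2 0 1 0 2 0 1 0 2 0 1 0 2 0 2-1 1-1 2-1 1-2 2-3 1-4 2-6 1-6 2-4 2-1 1 1 2 3 1 2 2 2 1 1 2 1 1 2 2 1 2 0 1 0 2-1 1-1 2-2 1-1 2-2 1-1 2 0 2 1 1 2 2 1 1 2 2 1 1 2 2 2 2 1 1 2 2 1 1 1 2 0 1 1 2 1 1 0 2 0 2 0 1 1 2 0 1 0 2 0 1 0 2 0 1 0 2-1 2 0 1-1 2-1 1-1 2-1 1-1 2 1 2 0 1-1 2-1 1-1 2-1 1-2 2-1 1-1 2 0 2 0 1-1 2-1 1-2 2-2 1-2 2-2 1 0 2 1 2 1 1 2 2 1 1 1 2 2 1 0 2-2 2-2 1-2 2 0 1 2 2 2 1 1 2 0 1 0 2 0 2 0 1 0 2 1 1 1 2 3 1 4 2 3 1 3 2 1 2 2 1 1 2 1 1 1 2 0 1-1 2-1 2 0 1 0 2 1 1 0"/></svg>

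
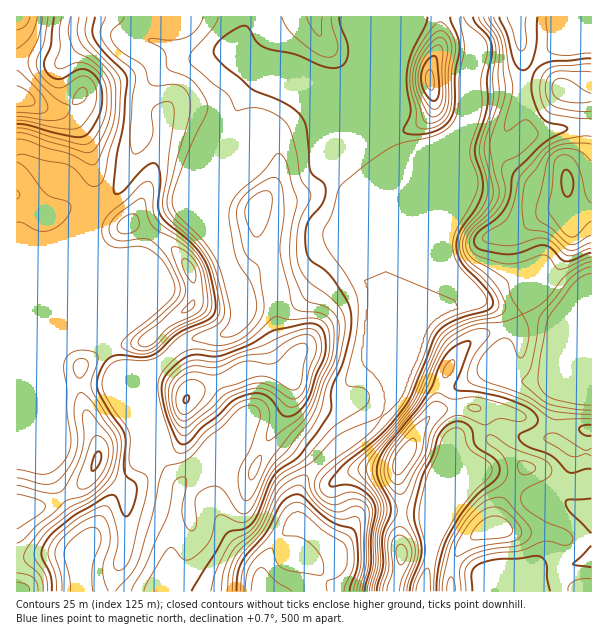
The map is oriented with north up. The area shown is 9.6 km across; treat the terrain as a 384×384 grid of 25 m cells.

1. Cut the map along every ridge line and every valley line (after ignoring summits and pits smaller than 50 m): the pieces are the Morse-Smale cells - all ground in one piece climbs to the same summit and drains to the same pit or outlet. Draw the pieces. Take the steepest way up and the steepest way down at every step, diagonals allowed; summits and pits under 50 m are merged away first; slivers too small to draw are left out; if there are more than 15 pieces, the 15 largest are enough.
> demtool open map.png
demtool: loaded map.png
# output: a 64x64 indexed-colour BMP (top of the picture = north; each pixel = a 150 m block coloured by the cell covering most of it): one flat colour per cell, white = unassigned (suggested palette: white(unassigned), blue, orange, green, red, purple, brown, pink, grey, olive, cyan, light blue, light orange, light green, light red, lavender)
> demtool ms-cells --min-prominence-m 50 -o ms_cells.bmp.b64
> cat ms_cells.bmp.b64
<image width="64" height="64" href="data:image/bmp;base64,Qk12CAAAAAAAAHYAAAAoAAAAQAAAAEAAAAABAAQAAAAAAAAIAAATCwAAEwsAABAAAAAAAAAA////ALR3HwAOf/8ALKAsACgn1gC9Z5QAS1aMAMJ34wB/f38AIr28AM++FwDox64AeLv/AIrfmACWmP8A1bDFAAAAAAAiIiIiKqqqqqqqqqqgAAAAAAAN3YiIiIiIiIiIAAAAAiIiIiIqqqqqqqqqqqoAAAAAAA3diIiIiIiIiIgAAAACIiIiIiqqqqqqqqqqqqAAAAAAAN2IiIiIiIiIiAAAACIiIiIiKqqqqqqhqqqqoAAAAAAA3diIiIiIiIiIIiIiIiIiIiIqqqqqoRGqqqqZAAAAAADd2IiIiIiIiIgiIiIiIiIiIiqqqqoRERqqqpkAAAAAAN3diIiIiIiIiCIiIiIiIiIiKqqqqhEREaqZmZAAAAAA3d3YiIiIiIiIIiIiIiIiIiIiqqqhEREREZmZkAAAAADd3d3YiIiIiIgiIiIiIiIiIiKqqhEREREZmZmZAAAAAN3d3d2IiIiIiCIiIiIiIiIiIqqqERERERmZmZmZmZAA3d3d3YiIiIiIIiIiIiIiIiIiqqoRERERGZmZmZmZkADd3d3diIiIiIgiIiIiIiIiIiKqqhERERERmZmZmZmQAA3d3d3YiIiIiCIiIiIiIiIiIhqqERERERGZmZmZmQAADd3d3d2IiIiIIiIiIiIiIiIhEaoRERERERmZmZmZAAAN3d3d3YiIiIgiIiIiIiIiIhEREREREREREZmZmZmQAADd3d3diIiIiCIiIiIiIiIjERERERERERERGZmZmZAAAN3d3diIiIiIIiIiIiIiIiMRERERERERERERmZmZmQAADd3YiIiIiIgiIiIiIiIiMxERERERERERERERmZmZAAAA3diIAACIiCIiIiIiIiIxEREREREREREREREZmZmQAAAAAAAAAAAAIiIiIiIiIjEREREREREREREREREZmZkAAAAAAAAAAAAiIiIiIiIjMRERERERERERERERERmZmZAAAAAAAAAAACIiIiIiIiMxEREREREREREREREREZmZkAAAAAAAAAAAIiIiIiIiMzEREREREREREREREREVmZmQAAAAAAAAAAAiIiIiIiIzMRERERERERERERERERVZmQ7uAAAAAAAAACIiIiIiIzMxERERERERERERERERFVAAAO7uAO7u7u7uIiIiIiIjMzMREREREREREREREREVUAAA7u7u7u7u7u4iIiIiIiMzMzERERERERERERERERVVAAAO7u7u7u7u7iIiIiIiMzMzMxERERERERERERERFVUAAADu7u7u7u7uIiIiIiIzMzMzMzMREREREREREREVVVAAAADu7u7u7uAiIiIiIzMzMzMzMzMRERERERERERVVUAAAAAAA7u7gACIiIiIjMzMzMzMzMzERERERERERG1VVAAAAAADgAAAAIiIiIiMAMzMzMzMzMREREREREREbVVVQAAAAVQAAAAAiIiIiIwADMzMzMzMxEREREREREXa1VVVVBVVVUAAAACIiIiIgAAMzMzMzMzERERERERERdrVVVVVVVVVVAAAAIiIiIiAAMzMzMzMzERERERERERF2ZVVVVVVVVVVQAAAiIiIiIAAzMzMzMzN3ERERERERF3ZrVVVVVVVVVVUAACIiIiIgAzMzMzMzN3dxERERERF3dmtVVVVVVVVVVQAAIiIiIiMzMzMzMzM3d3dxEREREXdmZrVVVVVVVVVVUABEREIiMzMzMzMzMzd3d3d3dxEXd2ZmtVVVVVVVVVVQAERERCIzMzMzMzMzd3d3d3d3d3d3ZmZlVVVVVVVVVVUAREREQjMzMzMzMzN3d3d3d3d3d3ZmZmtVVVVVVVVVVQBEREREMzMzMzMzM3d3d3d3d3d3dmZmZlVVVVVVVVVVAERERERDMzMzMzMzd3d3d3d3d3dmZmZmtVVVVVVVVVVVREREREQzMzMzMzN3d3d3d3d3d2ZmZma1VVVVVVVVVVVEREREREMzMzMzMzd3d3d3d3d2ZmZmZmtVVVVVVVVVVURERERERDMzMzMzN3d3d3d3d2ZmZmZma1VVVVVVVVVVREREREREMzMzMzM3d3d3d3d2ZmZmZmZmVVVVVVVVVVVERERERERDMzMzMzN3d3d3d3ZmZmZmZma1VVVVVVVVVUREREREREMzMzMzM3d3d3d3dmZmZmZmZru1VVVVVVVVREREREREQzMzMzMzd3d3d3d2ZmZmZmZma7u7tVVVVVVEREREREREMzMzMzN3d3d3d8ZmZmZmZmZru7u7VVVVVUREREREREQzMzMzM3d3d3d3xmZmZmZmZma7u7u7u7VVRERERERERDMzMzMzd3d3d3zGZmZmZmZmZru7u7u7u7tEREREREREMzMzMzM3d3d3fMxmZmZmZmZmu7u7u7u7u0REREREREQzMzMzMzd3d3fMzGZmZmZmZma7u7u7u7u7RERERERERDMzMzMzM3d3zMzMxmZmZmZmZru7u7u7u7tEREREREREQzMzMzMzdzzMzMzGZmZmZmZm//+7u7u7u0REREREREREMzMzMzMzzMzMzMZmZmZmZmb////7u7u7RERERERERERDMzMzMzzMzMzMzGZmZmZmZm////+7u7tEREREREREREREQzMzzMzMzMzMZmZmZmZmb////7u7u0REREREREREREREREzMzMzMzMxmZmZmZmZv/////7u7RERERERERERERERETMzMzMzMzGZmZmZmZm////////9ERERERERERERERERMzMzMzMzGZmZmZmZm/////////0RERERERERERERERETMzMzMzMZmZmZmZmb/////////"/>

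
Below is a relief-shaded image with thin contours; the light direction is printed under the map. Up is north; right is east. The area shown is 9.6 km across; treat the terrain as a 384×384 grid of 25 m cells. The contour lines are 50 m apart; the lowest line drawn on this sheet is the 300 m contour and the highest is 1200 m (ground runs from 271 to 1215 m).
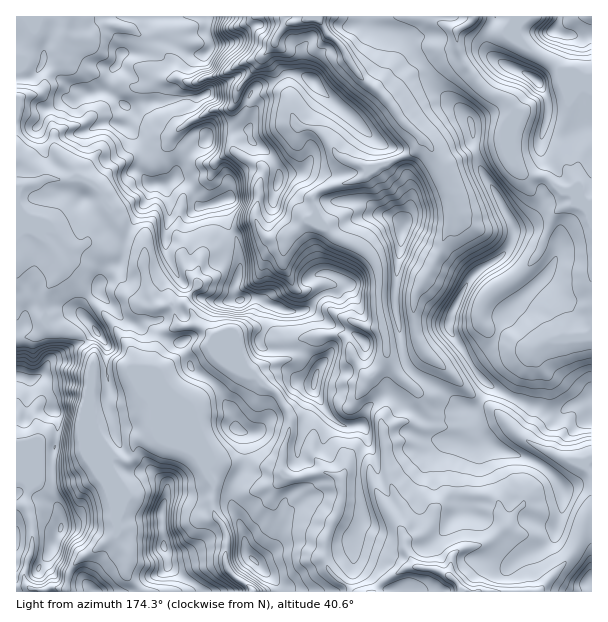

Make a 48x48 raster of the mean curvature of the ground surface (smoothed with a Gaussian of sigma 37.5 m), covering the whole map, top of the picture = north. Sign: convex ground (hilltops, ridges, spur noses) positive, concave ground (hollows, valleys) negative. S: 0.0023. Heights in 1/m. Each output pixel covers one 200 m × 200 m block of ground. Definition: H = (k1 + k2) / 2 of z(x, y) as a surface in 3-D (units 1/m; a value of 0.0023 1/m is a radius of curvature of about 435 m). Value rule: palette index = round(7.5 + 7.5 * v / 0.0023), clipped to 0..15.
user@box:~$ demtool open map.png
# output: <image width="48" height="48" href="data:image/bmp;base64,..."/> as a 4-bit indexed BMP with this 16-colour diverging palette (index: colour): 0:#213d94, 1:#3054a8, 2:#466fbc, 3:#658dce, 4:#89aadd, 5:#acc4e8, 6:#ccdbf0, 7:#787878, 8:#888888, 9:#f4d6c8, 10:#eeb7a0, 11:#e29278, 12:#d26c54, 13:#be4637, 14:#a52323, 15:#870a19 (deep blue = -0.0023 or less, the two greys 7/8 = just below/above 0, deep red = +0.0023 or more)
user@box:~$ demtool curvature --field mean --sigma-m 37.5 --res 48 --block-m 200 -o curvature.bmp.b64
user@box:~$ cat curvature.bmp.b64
<image width="48" height="48" href="data:image/bmp;base64,Qk32BAAAAAAAAHYAAAAoAAAAMAAAADAAAAABAAQAAAAAAIAEAAATCwAAEwsAABAAAAAAAAAAlD0hAKhUMAC8b0YAzo1lAN2qiQDoxKwA8NvMAHh4eACIiIgAyNb0AKC37gB4kuIAVGzSADdGvgAjI6UAGQqHABADDPuHRCOd36A5mpumVo26vWMjRERoqw/LD4VUrvuVYAn7eHUayHFmQBuquplEflfbE4d0NOhncN/XdVOKuHpSezyYiYiEO7DfMid1XfiZkM15l4OZqGg9uiRoiJqYOMC+elVmWPZJsMpXiIOKmIhHiZd1d2WqR7Kdy5VmSvFGgPd3l4g5m5VpWZeZVoicVnZ9mnR3bfNYKsZ3iIdHq0Z5ZqmoZ4ZsVVh+eYR2OPZYO4eGqJllyTh5ZZiHaWd9hId8RXV2RPlnSoVlm5mE1HWHhnVWd2VupneMZ0doavyFWLiWM0dU0qZ5h3eYdVW8hneNRGeGq3dWdZhmbJSUxIZ5iHiYdo3FVnd/M3d2pUVnZYeHPFqFmUepiIiZvsYTRWZfRHXUZnd3R6mZHFplTxd4mZiKpRNqk4VPQ3fHh3d2btvKGmZ+zgind3eZUmjWy6afcWmmd3d1araNN1f2qRhZiHinJaipenafgVuGd3d1bKV6B05TTWm3eJqSWtqamGh8gkyld3dki4dieftaOKqFaKVa25hniqyrpD5ld3Zq2FY2uupHVJhIuTLehmdHisjnUx82d1f7ZXVop59aZWWqcyrmVlZ4iqH/xQxFZmXWV3WGVW7CazXVM292ZmZ2Z0J6uQ+Sdq6Dd0n5iGXxnyfCVd1ndmZ2ZmZDMv0Hx3fYRii2VUJH+Cmxi/VWh3d3d5hoa/GMqqNEYhRkZmzCKB6CneQ3mXd3iIh4nTXFZHgmu+Wf//QVxw9DePQ4qYh3hnlod2xVh2Vfzf/bUovKxB9DZfwVepd4h3lmdrppZ12QWcFdU2Z89B9iVH9SRaqIdnh3d4iIV282VfYnCuzc1R90Rm33REqodXiHd4i3RNekpfk3GZuocy6WRni/5kSphnh3d3aJRPSWd+dGN6pTNTzVY3Zn7FSKhXh3eHiKI/R2d/YlVZYlZVvnc2ZTb4VrhXd3iHlpMvSESZNJVlR5hmv6hHZUb5lLhnd3eIdW0dTbeIBuZHZli9zMlGZW7GhWhnmIe4Y1xbSL7/Y/RVvsqnicdGVZ9liXZ2iJiWRqq9WIWsMPhEE2hnatZGRvxEp1eIdWZlS6uaumPtUd2bmHRGe7RVXPU1VZaIeJZWo6lWqGD2ccp8h2VBTpVUj4NVqXeFajSGWnh3eKgAetVMk1eahUZWfVRmx3hzmFq2Jqh2iM82zHVMZHjOx1VWzTZm93h3+Ba9jMd4GO841iVVRXzYU1ZnvUV02liEeHhkh5dngg1oyUVoZ82WNneJ3YZ0f0eDy7yVS8ipi5ITrWRnjdl1OGiryGdjP0eBM7m7uVaJvP9w+FNI3HZSh3mqdEQ0m0d8w5mHdmh1QAu0j6d/1mMnh4mXU1dp9ld3qHVmu3Z5bZYHVY7dpWCoeIl2RJ3/lGVnemd3XIiIevtTEKNVWAiIeJh3Su2DI1VYemd1e5d4hm/vpwephwqYiIZ0ipVER5q4aHd2iGdnZ7oqlxm/MsmZmZqimoV239yXd4Z4h4mZh610PXMiDJmHdmZ7Qch1F5VQ=="/>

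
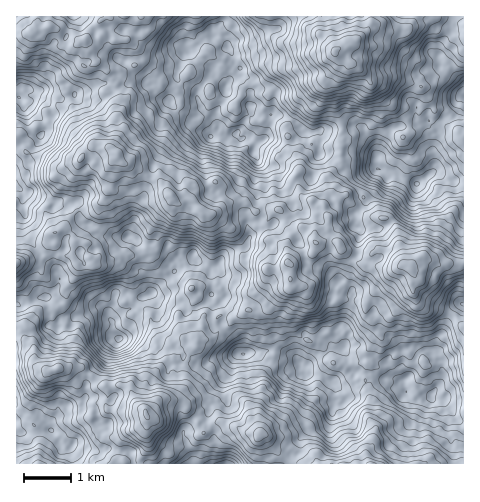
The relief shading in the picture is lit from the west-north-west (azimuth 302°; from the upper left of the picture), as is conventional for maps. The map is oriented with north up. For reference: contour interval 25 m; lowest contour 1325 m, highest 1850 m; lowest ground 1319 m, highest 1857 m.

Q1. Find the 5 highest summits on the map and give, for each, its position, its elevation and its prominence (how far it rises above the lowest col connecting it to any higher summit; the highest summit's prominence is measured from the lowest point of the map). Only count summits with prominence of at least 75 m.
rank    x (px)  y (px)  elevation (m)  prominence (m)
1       335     52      1857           538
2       146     414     1805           297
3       411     269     1786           265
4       117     154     1770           174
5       260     433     1738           99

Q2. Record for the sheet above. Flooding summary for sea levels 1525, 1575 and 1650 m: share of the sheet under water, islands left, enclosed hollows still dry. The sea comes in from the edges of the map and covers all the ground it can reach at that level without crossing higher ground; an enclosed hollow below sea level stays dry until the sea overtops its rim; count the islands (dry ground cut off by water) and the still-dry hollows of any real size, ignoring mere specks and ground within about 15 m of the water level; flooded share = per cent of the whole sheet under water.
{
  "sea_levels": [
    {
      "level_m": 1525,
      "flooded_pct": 42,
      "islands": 0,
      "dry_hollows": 0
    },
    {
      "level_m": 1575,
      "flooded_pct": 59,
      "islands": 0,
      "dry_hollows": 0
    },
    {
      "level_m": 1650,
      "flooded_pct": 83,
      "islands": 5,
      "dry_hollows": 0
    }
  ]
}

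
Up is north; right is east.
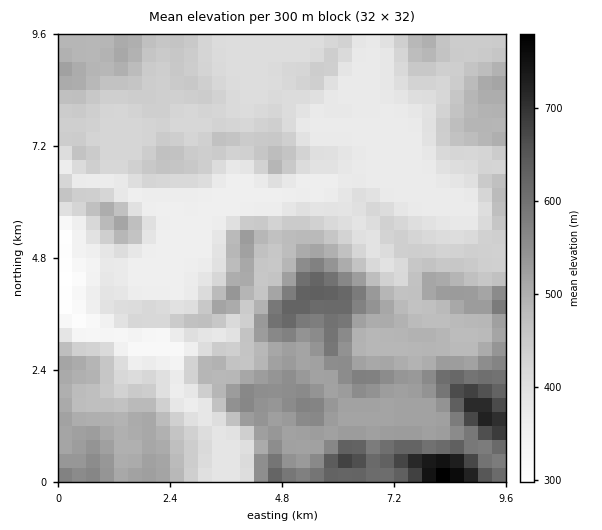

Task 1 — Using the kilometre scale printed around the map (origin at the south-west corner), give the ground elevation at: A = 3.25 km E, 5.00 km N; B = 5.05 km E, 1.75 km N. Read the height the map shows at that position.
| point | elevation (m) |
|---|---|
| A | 362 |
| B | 560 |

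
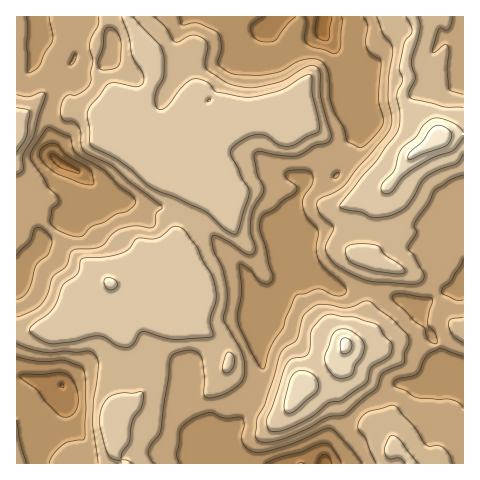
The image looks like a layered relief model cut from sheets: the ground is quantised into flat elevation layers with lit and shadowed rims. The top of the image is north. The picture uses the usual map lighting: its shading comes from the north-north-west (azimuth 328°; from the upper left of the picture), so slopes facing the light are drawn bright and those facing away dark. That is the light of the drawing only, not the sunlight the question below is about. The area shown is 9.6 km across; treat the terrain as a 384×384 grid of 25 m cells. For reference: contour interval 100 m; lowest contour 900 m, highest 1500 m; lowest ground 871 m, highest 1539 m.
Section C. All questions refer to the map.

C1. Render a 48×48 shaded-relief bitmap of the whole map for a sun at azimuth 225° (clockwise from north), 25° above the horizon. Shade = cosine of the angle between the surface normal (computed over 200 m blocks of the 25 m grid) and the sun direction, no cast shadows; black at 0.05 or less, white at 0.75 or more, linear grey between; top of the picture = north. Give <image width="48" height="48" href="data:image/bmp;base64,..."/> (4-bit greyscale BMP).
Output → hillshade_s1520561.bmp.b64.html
<image width="48" height="48" href="data:image/bmp;base64,Qk32BAAAAAAAAHYAAAAoAAAAMAAAADAAAAABAAQAAAAAAIAEAAATCwAAEwsAABAAAAAAAAAAAAAAABEREQAiIiIAMzMzAERERABVVVUAZmZmAHd3dwCIiIgAmZmZAKqqqgC7u7sAzMzMAN3d3QDu7u4A////AGeIiIrdqGRFZ3ZFiqqrzJaO/b77mFNXU3eIiIrtl2VWd3VYqqzMu5i//M7ah0NmRHiHd4vsl2Z3Z3Z6ur3su6q93N25dTVkRnh3Zozsh2d2Z3ibqbzcuqq8zMupYzVVd3dlRY3rh3d1V4mqqbu7u6mby6mHQ0VndnZTNZ3ah4dlV4mrqqqry5mauYdlQ0VnZmUzN77Jh3dlV5u7upqru4iJmId2Q0Zmd0MjWu65d3dlVpvLqYmru5h4qYiFRWd3dyNXnv25d3d1RpvLmHaKyoVIupdUaIiHZYq73+y6iIl1RZzLl0SLuUFcyXVXmpiHZrzM3dzLqZl1R6zKhSOLtzStt2aJqGd4is3d3d3Lqphmec3KggSal1i7qGZ4dVeJq+7tzMvMqYeJq8y6YAaJhoqqqDNXVEaJzdy6qqqqmIiaqrqXIDeIeKuqgwJWQjWL7pmImZmZiImZmZh0AWiIirqYQBRTITacy2Z4mYiIiJmpmIhkJHiImqh2MjQxElirhWZ4mYiJmaqpmIh1NXiIiZdSAkQhJXiYU3eJqYiaqqmYd3h1NHiIiHYxJWU0aJmXZomaqYirqIiHd3h0JGiYiHZVeZiJvMuXeImql4mpZWd3d3hjFHmYh3d4vd3d3bh3iImZd5mGRWd3d3dSJIqHZWic7+3MuVRXiIiHiadVZ3iId3YxJ8t2VXrP/bqYYyRniIiImWM1Z4iIh3UibehEV5veyoh2REVniIiJlzNWeId3h3Q236IUaavLmHdmVWZ3iIiJdmeIdlRHh2Rs+zAliqq6l3d2d2d3iHiIeIh3ZDNphlWuxzFHq6rduZmYh3d3iYiHiId4dlepdnrclzN5qqzuuqqpmHd4iId4iHeIh4q7q8y6h0V5mazKmqqqmHd4iIh3d3Znib7+26mYdlVneJqGaJm7l3Z4iId2ZSJqvf/sqZmIdlRWZ4h1Z5mqh3Z4iIdTEAfN7/2piImHdkNVZ4mHeImYiIiJmVMQBL///8qYiIiHdTRmiamImYiIm5mqqiAAj////KqZiIh3dEaJzLmYiXeJu6mbuSI5///8upmIiIeIdnm926mZh3eJqYqqlyNb7u65mXd4iIiZiJrMuZmnVniIl3mpZSNJze2pmHd3h3iXeJqqmJlyNneIqYiFIkNJ3dyYh3eHd3d3eIiYiJgwNmeby5hRAFRJurqYh3d3h3d3iIiIiIYAVmit6odBJDNImZmIh3h3iIiIh3d4iIQBZnm+6XZDRCNXd4iIh3d3iIiHUzRVaHQDZoq9yHZUQ1ZmZniYdniIeIdSABIzRmMTZ5qsyXZmQnh2Z4mWVomHd3UQA0VEVVICV5qsyXZlQ4iId4qFaamHZ3QRV3d2ZkECWKmsyWVVVHeIeJuWjLmHZ4U1d3ZmZkECaamsymVmZXeIiKyWnbh1RnQ0ZlVFZlIDm6mt2nZnZneIiKqGvqhjJEIUVFRGiFIny6q+2oZndmeJmJmJ7ZZBFEI1VWZoiFNay6reuYZXdmeJmImt63QhNVVmVoh3eGRqzKvtqYVXdQ=="/>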